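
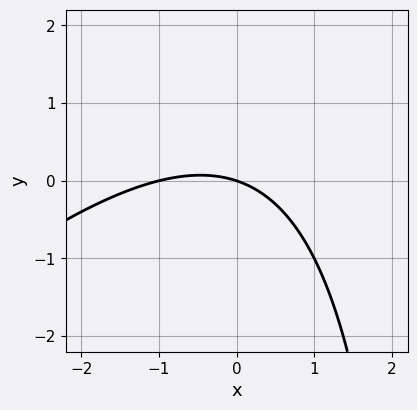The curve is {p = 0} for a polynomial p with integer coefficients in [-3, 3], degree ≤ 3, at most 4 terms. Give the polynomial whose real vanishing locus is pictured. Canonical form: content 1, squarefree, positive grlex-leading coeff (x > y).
x^2 - x*y + x + 3*y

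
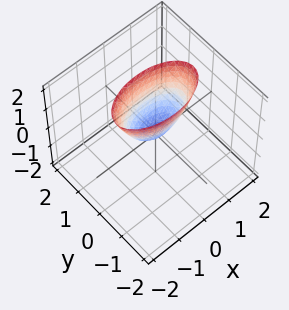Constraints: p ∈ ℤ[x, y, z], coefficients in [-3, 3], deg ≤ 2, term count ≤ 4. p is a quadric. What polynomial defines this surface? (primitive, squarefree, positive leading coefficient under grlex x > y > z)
x^2 + 3*y^2 - z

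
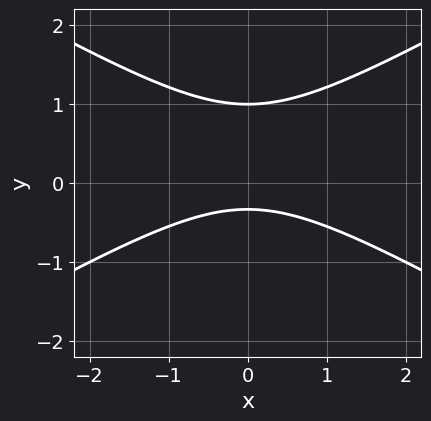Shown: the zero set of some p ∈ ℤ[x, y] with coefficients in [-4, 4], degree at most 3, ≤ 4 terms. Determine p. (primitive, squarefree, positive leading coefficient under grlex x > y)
First, degree: the shape is more complex than any degree-1 curve, so deg p = 2.
Next, symmetries: mirror symmetry x ↦ −x ⇒ only even powers of x.
Then, against the integer gridlines: it meets the y-axis at y = 1 (among the integer gridlines); the curve avoids every integer x-axis point in the box.
Finally, fitting integer coefficients to these (and the overall shape) gives p.

x^2 - 3*y^2 + 2*y + 1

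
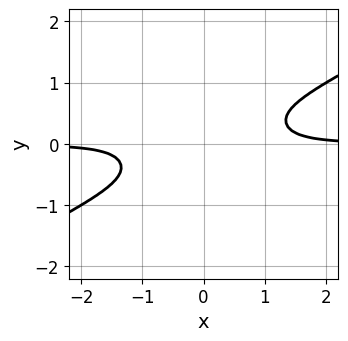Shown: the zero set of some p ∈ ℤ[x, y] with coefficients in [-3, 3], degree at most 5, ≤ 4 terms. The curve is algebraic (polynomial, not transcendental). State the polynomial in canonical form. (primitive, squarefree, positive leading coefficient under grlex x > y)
(a) Degree: a generic line meets the curve in up to 4 points, so deg p = 4.
(b) Checking where it meets the axes: no x-intercept at any integer in the box; no y-intercept at any integer in the box.
(c) Assembling these constraints gives the stated polynomial.

2*x^3*y - 3*x^2*y^2 - 3*y^4 - 1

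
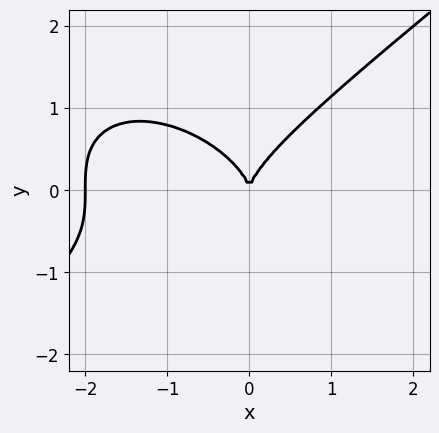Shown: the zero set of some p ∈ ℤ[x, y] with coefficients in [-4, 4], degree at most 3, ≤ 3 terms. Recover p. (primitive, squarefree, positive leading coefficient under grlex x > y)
deg p = 3. No degree-2 curve has this shape.
From the axis intercepts and sections: the x-axis gridline crossings are at x ∈ {-2, 0}; one y-axis crossing is at y = 0.
Matching integer coefficients to the picture gives p.

x^3 - 2*y^3 + 2*x^2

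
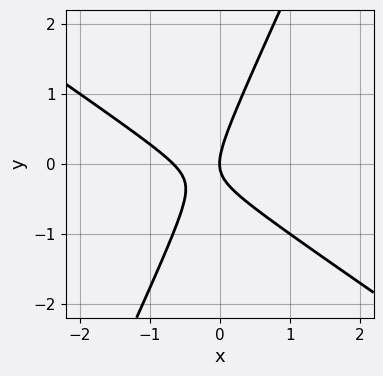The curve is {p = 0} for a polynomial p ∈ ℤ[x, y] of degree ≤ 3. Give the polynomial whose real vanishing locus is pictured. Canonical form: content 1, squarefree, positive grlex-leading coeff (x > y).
First, degree: no degree-1 curve has this shape, so deg p = 2.
Then, from the visible intercepts: it crosses the y-axis at the gridline y = 0; one x-axis crossing is at x = 0.
Finally, putting this together gives p.

3*x^2 + 3*x*y - 2*y^2 + 2*x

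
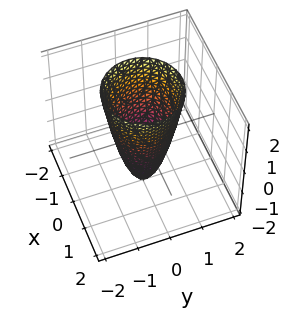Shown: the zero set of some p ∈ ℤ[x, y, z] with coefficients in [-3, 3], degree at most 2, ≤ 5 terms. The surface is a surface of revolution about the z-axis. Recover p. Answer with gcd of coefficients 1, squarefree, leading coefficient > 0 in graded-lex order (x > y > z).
3*x^2 + 3*y^2 - z - 2

(a) The degree is 2 — the shape is more complex than any degree-1 surface.
(b) Symmetries: rotational symmetry about the z-axis ⇒ p depends on x, y only through x² + y².
(c) From the visible intercepts: a circular section at z = 1 has radius exactly 1; one z-axis crossing is at z = -2.
(d) Together with the visible shape, these determine p as stated.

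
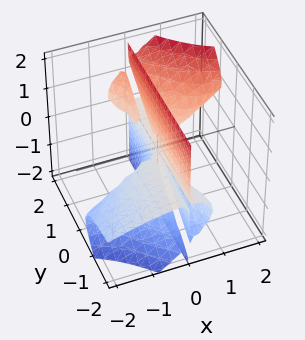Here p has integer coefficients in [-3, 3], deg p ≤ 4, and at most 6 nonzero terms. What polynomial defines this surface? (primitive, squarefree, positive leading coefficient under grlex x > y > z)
x^3 - 3*x^2*z - 2*x*y*z + 3*x*z^2

I count 2 distinct pieces. Treating them together as one polynomial.
Degree: a generic line meets the surface in up to 3 points, so deg p = 3.
From the axis intercepts and sections: it meets the x-axis at x = 0 (among the integer gridlines); every point of the z-axis in the box is on the surface.
Solving for integer coefficients yields p as stated. Check: (0, -2, 0) on the y-axis lies on the surface, and p(0, -2, 0) = 0. ✓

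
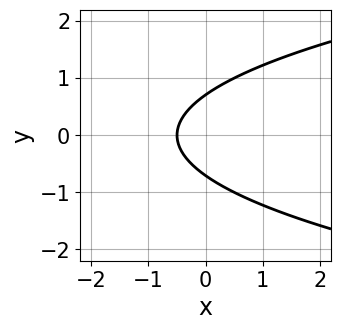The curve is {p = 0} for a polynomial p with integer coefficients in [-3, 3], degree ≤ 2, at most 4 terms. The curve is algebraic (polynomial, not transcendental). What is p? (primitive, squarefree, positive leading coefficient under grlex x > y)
1. The degree is 2 — a generic line meets the curve in up to 2 points.
2. Symmetries: it's symmetric under y → −y, forcing even powers of y.
3. Together with the visible shape, these determine p as stated.

2*y^2 - 2*x - 1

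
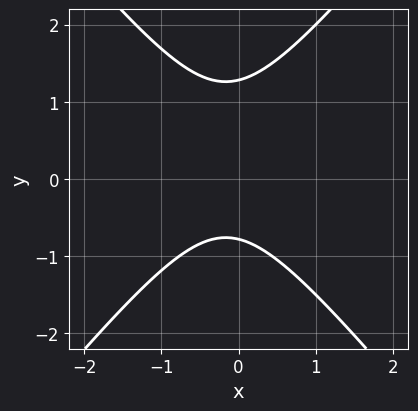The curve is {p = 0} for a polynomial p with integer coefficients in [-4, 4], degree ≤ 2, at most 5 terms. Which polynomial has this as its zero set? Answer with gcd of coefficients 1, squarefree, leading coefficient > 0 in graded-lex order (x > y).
deg p = 2. A generic line meets the curve in up to 2 points.
Observable constraints: it misses every integer gridline on the x-axis.
Together with the visible shape, these determine p as stated.

3*x^2 - 2*y^2 + x + y + 2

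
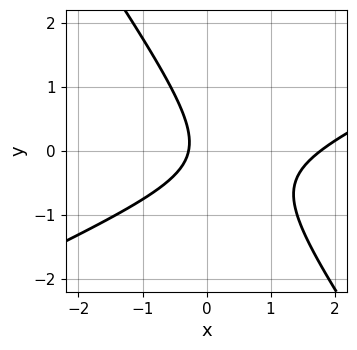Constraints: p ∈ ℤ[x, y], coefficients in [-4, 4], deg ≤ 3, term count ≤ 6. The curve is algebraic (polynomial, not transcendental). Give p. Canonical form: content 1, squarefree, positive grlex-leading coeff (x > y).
Degree: no degree-1 curve has this shape, so deg p = 2.
Reading off the gridlines: no y-intercept at any integer in the box.
Solving for integer coefficients yields p as stated.

2*x^2 - 3*x*y - 3*y^2 - 3*x - 1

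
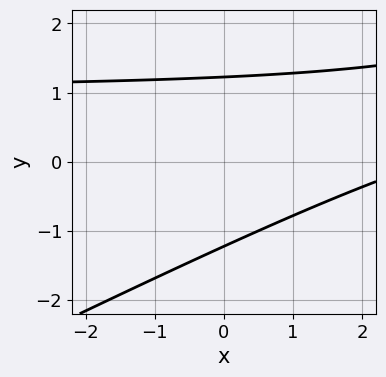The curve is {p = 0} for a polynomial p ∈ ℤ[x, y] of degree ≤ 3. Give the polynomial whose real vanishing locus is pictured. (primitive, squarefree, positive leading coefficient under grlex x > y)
x*y - 2*y^2 - x + 3

deg p = 2. The shape is more complex than any degree-1 curve.
From the axis intercepts and sections: it misses every integer gridline on the x-axis.
Together with the visible shape, these determine p as stated.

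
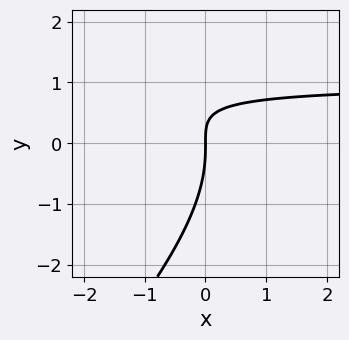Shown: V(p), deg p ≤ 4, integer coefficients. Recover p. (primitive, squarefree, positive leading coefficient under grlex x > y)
x*y^2 - y^3 - 3*x*y + 2*x

(a) The degree is 3 — a generic line meets the curve in up to 3 points.
(b) From the axis intercepts and sections: it crosses the y-axis at the gridline y = 0; one x-axis crossing is at x = 0.
(c) The integer polynomial consistent with all of this is the stated p.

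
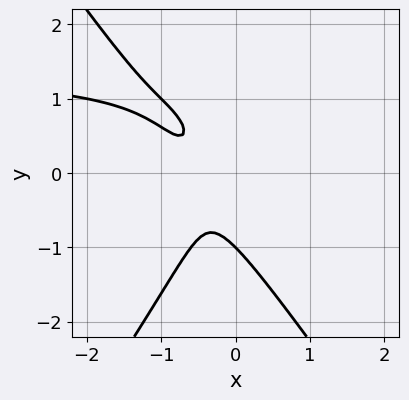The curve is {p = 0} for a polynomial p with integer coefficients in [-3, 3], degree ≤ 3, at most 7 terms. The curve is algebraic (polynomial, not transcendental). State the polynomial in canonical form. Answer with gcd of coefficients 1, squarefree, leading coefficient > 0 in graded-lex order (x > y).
2*x^2*y - y^3 - 3*x^2 - 3*x - 1

The degree is 3 — the shape is more complex than any degree-2 curve.
Reading off the gridlines: no x-intercept at any integer in the box; it crosses the y-axis at the gridline y = -1.
Together with the visible shape, these determine p as stated.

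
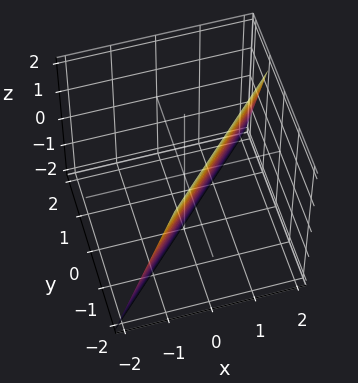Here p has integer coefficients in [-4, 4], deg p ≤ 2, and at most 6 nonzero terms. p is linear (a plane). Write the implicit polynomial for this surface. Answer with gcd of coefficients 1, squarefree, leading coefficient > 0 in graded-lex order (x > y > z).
deg p = 1. The surface is flat (a plane).
From the visible intercepts: it meets the z-axis at z = -2 (among the integer gridlines).
Solving for integer coefficients yields p as stated.

3*x - 3*y - z - 2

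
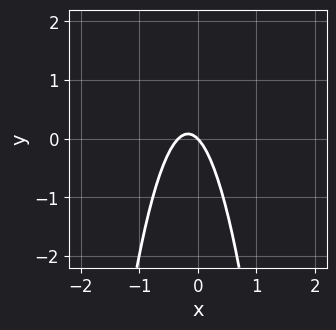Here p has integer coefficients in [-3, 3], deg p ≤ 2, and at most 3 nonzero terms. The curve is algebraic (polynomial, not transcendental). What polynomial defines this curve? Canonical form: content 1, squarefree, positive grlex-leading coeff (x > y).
3*x^2 + x + y

First, deg p = 2. A generic line meets the curve in up to 2 points.
Then, from the visible intercepts: it meets the y-axis at y = 0 (among the integer gridlines); it meets the x-axis at x = 0 (among the integer gridlines).
Finally, matching integer coefficients to the picture gives p.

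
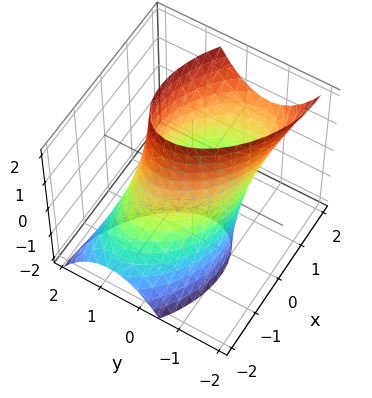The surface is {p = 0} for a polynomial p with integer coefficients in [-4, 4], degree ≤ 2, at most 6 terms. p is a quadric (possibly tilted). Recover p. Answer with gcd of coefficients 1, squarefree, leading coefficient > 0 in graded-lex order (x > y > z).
Degree: the shape is more complex than any degree-1 surface, so deg p = 2.
From the axis intercepts and sections: among the integer gridlines, it crosses the y-axis at y ∈ {-1, 1}; the surface avoids every integer z-axis point in the box.
These observations pin down the coefficients.

2*x^2 + 2*x*y - 2*x*z + 3*y^2 - 3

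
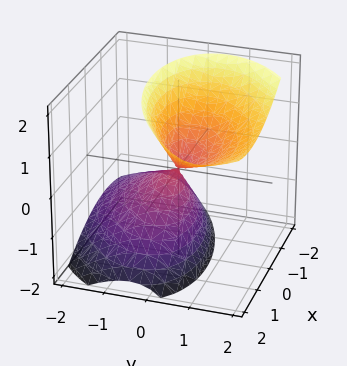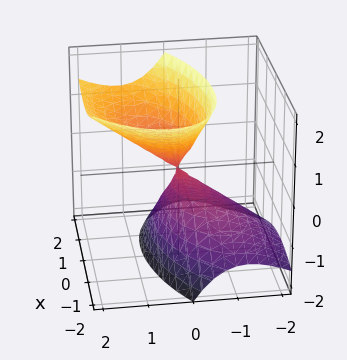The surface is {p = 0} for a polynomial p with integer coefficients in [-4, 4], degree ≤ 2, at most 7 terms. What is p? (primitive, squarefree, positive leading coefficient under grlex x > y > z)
First, deg p = 2. A generic line meets the surface in up to 2 points.
Next, against the integer gridlines: one y-axis crossing is at y = 0; one z-axis crossing is at z = 0.
Finally, together with the visible shape, these determine p as stated.

x^2 - x*y + 2*y^2 - 2*y*z - z^2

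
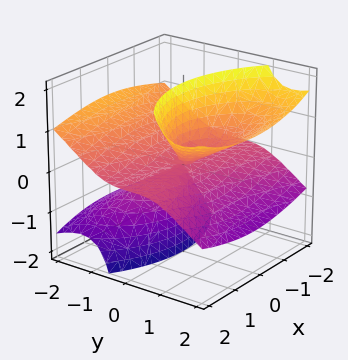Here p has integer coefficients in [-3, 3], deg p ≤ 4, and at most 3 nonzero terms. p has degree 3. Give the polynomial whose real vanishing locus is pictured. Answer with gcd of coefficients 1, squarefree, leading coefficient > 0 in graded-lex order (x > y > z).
1. I count 2 distinct pieces. They look like related sheets of one shape, so recover p as a whole.
2. deg p = 3. A generic line meets the surface in up to 3 points.
3. Checking where it meets the axes: the visible x-axis segment lies entirely on the surface; every point of the z-axis in the box is on the surface; it meets the y-axis at y = 0 (among the integer gridlines).
4. Assembling these constraints gives the stated polynomial.

x^2*z + y^3 - 3*y*z^2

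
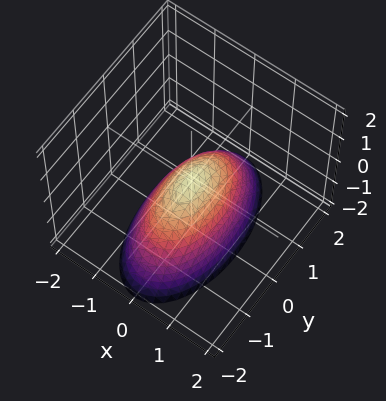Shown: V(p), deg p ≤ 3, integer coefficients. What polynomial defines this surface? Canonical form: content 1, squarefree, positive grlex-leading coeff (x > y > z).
3*x^2 + y^2 + 2*z

1. The degree is 2 — a paraboloid; a quadric.
2. Symmetries: the y ↦ −y reflection is a symmetry, so y appears only in even powers; the x ↦ −x reflection is a symmetry, so x appears only in even powers.
3. Against the integer gridlines: it meets the z-axis at z = 0 (among the integer gridlines); it crosses the x-axis at the gridline x = 0; one y-axis crossing is at y = 0.
4. Together with the visible shape, these determine p as stated.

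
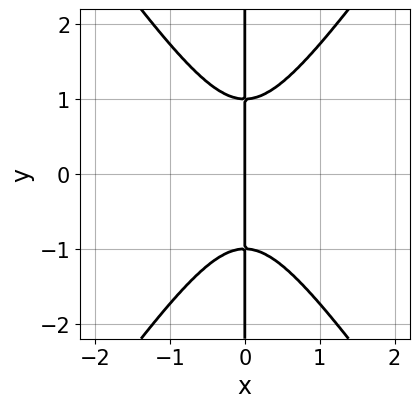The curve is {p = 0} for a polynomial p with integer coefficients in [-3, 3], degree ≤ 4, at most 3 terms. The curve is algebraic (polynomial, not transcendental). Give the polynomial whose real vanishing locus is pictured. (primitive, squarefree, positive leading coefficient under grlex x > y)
(a) deg p = 3.
(b) Symmetries: the y ↦ −y reflection is a symmetry, so y appears only in even powers.
(c) From the axis intercepts and sections: it crosses the x-axis at the gridline x = 0; the visible y-axis segment lies entirely on the curve.
(d) The integer polynomial consistent with all of this is the stated p.

2*x^3 - x*y^2 + x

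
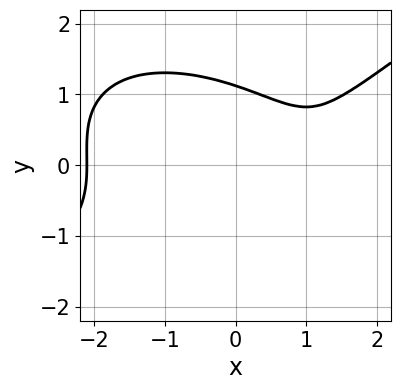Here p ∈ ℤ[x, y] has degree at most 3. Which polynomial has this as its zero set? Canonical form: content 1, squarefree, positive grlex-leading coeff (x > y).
x^3 - 3*y^3 + y^2 - 3*x + 3

(a) Degree: a generic line meets the curve in up to 3 points, so deg p = 3.
(b) From the visible intercepts: it misses every integer gridline on the x-axis.
(c) Matching integer coefficients to the picture gives p.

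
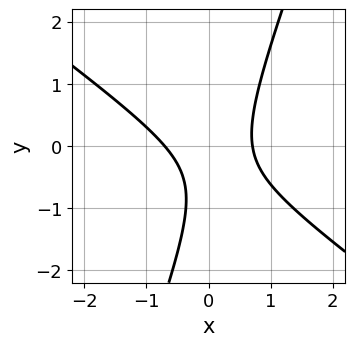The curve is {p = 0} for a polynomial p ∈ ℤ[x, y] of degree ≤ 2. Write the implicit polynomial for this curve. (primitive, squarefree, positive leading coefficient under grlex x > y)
2*x^2 + 2*x*y - y^2 - y - 1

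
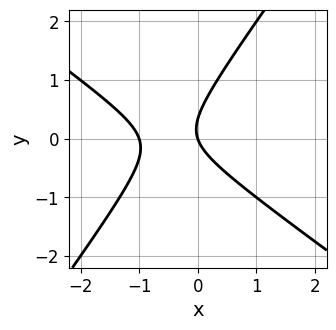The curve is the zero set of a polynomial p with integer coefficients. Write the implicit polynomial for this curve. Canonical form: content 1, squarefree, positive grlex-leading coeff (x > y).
deg p = 2. The shape is more complex than any degree-1 curve.
From the axis intercepts and sections: it meets the y-axis at y = 0 (among the integer gridlines); the x-axis gridline crossings are at x ∈ {-1, 0}.
Together with the visible shape, these determine p as stated.

3*x^2 + 2*x*y - 3*y^2 + 3*x + y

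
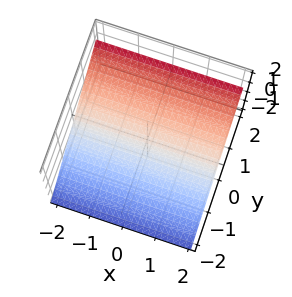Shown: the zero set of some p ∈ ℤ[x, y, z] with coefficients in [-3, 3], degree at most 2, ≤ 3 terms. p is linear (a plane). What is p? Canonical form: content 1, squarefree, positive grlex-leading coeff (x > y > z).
First, degree: every cross-section is a straight line — this is a plane, so deg p = 1.
Next, reading off the gridlines: it misses every integer gridline on the x-axis; it meets the y-axis at y = 1 (among the integer gridlines).
Finally, together with the visible shape, these determine p as stated.

2*y - 3*z - 2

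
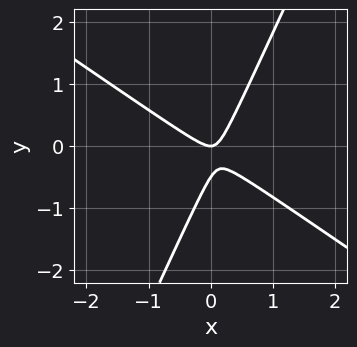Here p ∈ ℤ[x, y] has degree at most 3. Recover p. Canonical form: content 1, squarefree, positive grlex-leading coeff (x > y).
1. The degree is 2 — no degree-1 curve has this shape.
2. Against the integer gridlines: one x-axis crossing is at x = 0; it crosses the y-axis at the gridline y = 0.
3. Solving for integer coefficients yields p as stated.

3*x^2 + 3*x*y - 2*y^2 - y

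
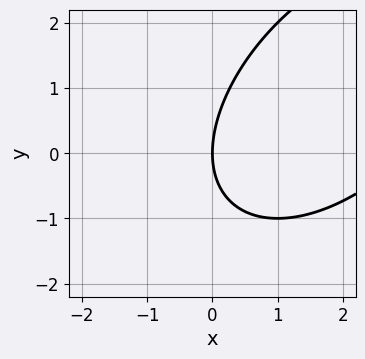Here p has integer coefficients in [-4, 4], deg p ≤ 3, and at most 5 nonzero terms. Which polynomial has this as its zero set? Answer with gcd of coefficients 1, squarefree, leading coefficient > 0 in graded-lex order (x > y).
First, degree: no degree-1 curve has this shape, so deg p = 2.
Then, from the axis intercepts and sections: it meets the y-axis at y = 0 (among the integer gridlines); one x-axis crossing is at x = 0.
Finally, together with the visible shape, these determine p as stated.

x^2 - x*y + y^2 - 3*x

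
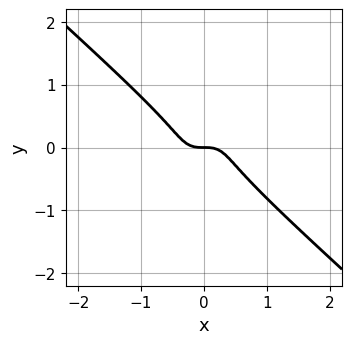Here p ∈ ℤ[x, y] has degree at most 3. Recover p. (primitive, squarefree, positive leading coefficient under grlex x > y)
(a) deg p = 3.
(b) Against the integer gridlines: one x-axis crossing is at x = 0; it meets the y-axis at y = 0 (among the integer gridlines).
(c) Assembling these constraints gives the stated polynomial.

3*x^3 - x^2*y - 3*x*y^2 + 2*y^3 + y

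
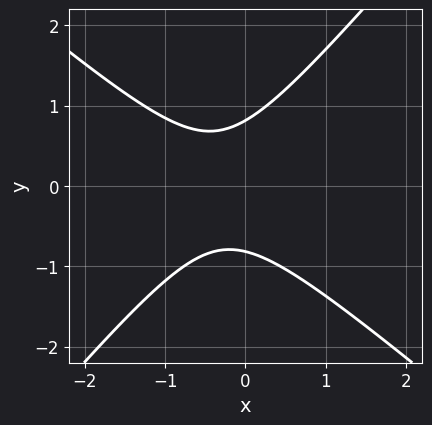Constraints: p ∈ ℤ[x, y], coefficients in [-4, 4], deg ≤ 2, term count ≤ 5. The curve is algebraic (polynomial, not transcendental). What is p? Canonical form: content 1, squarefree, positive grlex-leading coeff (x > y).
3*x^2 + x*y - 3*y^2 + 2*x + 2

First, deg p = 2. No degree-1 curve has this shape.
Then, observable constraints: no x-intercept at any integer in the box.
Finally, assembling these constraints gives the stated polynomial.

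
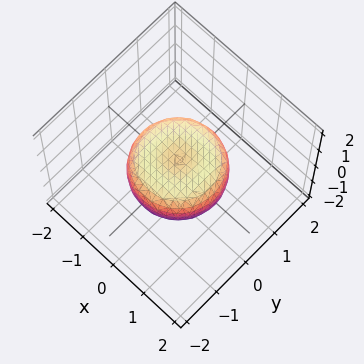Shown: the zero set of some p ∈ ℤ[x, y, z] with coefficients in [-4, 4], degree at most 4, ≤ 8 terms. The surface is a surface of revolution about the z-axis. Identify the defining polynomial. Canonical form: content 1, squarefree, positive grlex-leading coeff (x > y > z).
First, deg p = 4. A generic line meets the surface in up to 4 points.
Then, by symmetry, the z-axis is an axis of rotation, so x and y enter only as x² + y².
Then, from the visible intercepts: a circular section at z = 0 has radius between 1 and 2.
Finally, assembling these constraints gives the stated polynomial.

2*x^4 + 4*x^2*y^2 + 2*y^4 - 2*x^2 - 2*y^2 + 3*z^2 - 1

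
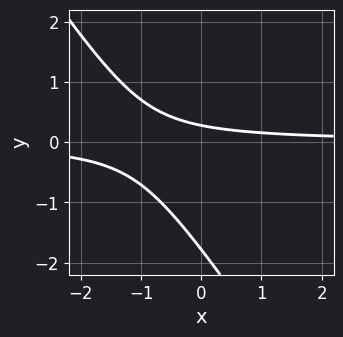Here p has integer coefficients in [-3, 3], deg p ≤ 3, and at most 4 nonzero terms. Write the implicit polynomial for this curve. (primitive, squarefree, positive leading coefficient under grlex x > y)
3*x*y + 2*y^2 + 3*y - 1

The degree is 2 — no degree-1 curve has this shape.
From the axis intercepts and sections: the curve avoids every integer x-axis point in the box.
Putting this together gives p.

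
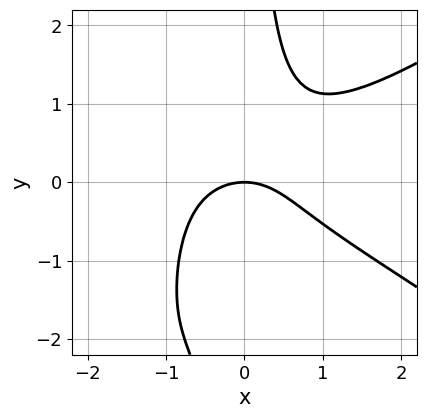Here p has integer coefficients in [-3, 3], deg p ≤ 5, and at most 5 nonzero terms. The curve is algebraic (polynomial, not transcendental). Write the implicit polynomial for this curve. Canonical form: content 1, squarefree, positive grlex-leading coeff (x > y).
1. deg p = 4. No degree-3 curve has this shape.
2. From the axis intercepts and sections: it crosses the x-axis at the gridline x = 0; one y-axis crossing is at y = 0.
3. Together with the visible shape, these determine p as stated.

x^4 - 2*x^2*y^2 - 3*x*y^2 + 2*x^2 + 3*y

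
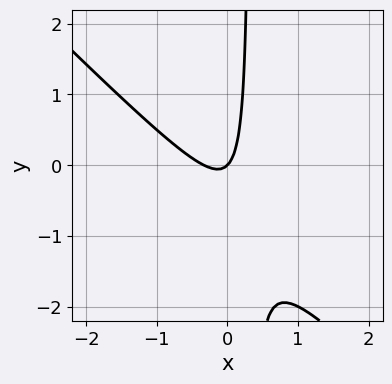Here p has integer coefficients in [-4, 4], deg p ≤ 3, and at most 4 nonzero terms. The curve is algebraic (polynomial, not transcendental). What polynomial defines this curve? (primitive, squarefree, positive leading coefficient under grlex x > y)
1. Degree: the shape is more complex than any degree-1 curve, so deg p = 2.
2. Checking where it meets the axes: it crosses the y-axis at the gridline y = 0; it meets the x-axis at x = 0 (among the integer gridlines).
3. Together with the visible shape, these determine p as stated.

3*x^2 + 3*x*y + x - y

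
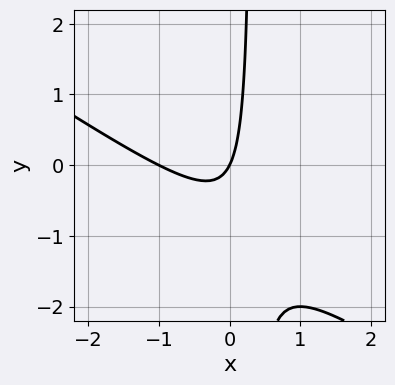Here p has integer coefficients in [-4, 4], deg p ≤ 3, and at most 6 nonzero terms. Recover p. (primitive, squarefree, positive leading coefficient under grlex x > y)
1. deg p = 2. A generic line meets the curve in up to 2 points.
2. Reading off the gridlines: it crosses the y-axis at the gridline y = 0; the x-axis gridline crossings are at x ∈ {-1, 0}.
3. Assembling these constraints gives the stated polynomial.

2*x^2 + 3*x*y + 2*x - y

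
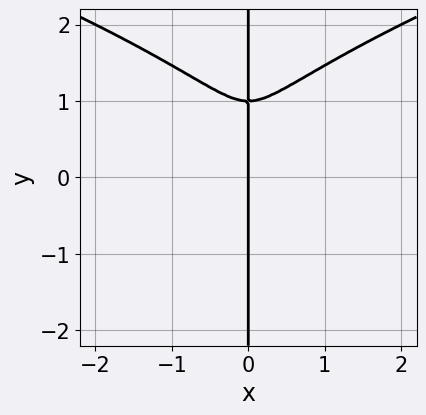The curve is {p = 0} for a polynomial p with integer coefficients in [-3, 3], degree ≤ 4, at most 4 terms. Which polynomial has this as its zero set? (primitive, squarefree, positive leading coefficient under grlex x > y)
x*y^3 - x^3 - x*y^2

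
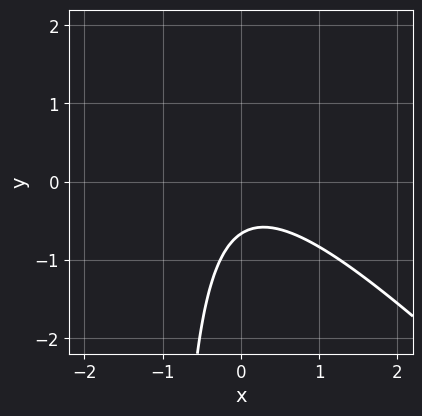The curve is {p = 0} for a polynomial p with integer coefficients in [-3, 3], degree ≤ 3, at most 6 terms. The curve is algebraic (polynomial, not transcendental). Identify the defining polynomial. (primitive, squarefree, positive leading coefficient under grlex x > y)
3*x^2 + 3*x*y + 3*y + 2

First, deg p = 2. A generic line meets the curve in up to 2 points.
Next, checking where it meets the axes: no x-intercept at any integer in the box.
Finally, these observations pin down the coefficients.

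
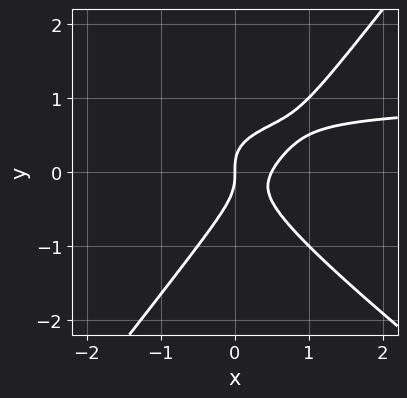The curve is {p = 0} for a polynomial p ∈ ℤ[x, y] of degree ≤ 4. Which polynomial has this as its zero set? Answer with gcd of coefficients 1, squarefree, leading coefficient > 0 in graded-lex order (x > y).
First, deg p = 3. The shape is more complex than any degree-2 curve.
Then, reading off the gridlines: one y-axis crossing is at y = 0; it meets the x-axis at x = 0 (among the integer gridlines).
Finally, matching integer coefficients to the picture gives p.

2*x^2*y + x*y^2 - 2*y^3 - 2*x^2 + x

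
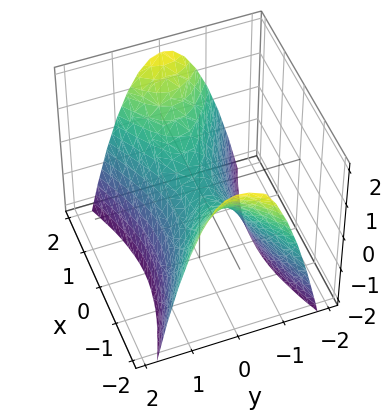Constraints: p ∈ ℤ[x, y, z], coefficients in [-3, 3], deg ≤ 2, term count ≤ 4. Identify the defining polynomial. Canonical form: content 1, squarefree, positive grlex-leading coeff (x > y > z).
x^2 - 3*y^2 - 2*z

Degree: a hyperbolic paraboloid; a quadric, so deg p = 2.
Symmetries: mirror symmetry x ↦ −x ⇒ only even powers of x; the y ↦ −y reflection is a symmetry, so y appears only in even powers.
Observable constraints: it meets the x-axis at x = 0 (among the integer gridlines); it meets the y-axis at y = 0 (among the integer gridlines); it meets the z-axis at z = 0 (among the integer gridlines).
The integer polynomial consistent with all of this is the stated p.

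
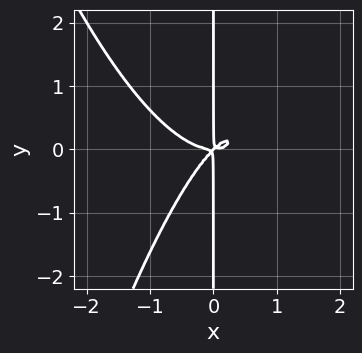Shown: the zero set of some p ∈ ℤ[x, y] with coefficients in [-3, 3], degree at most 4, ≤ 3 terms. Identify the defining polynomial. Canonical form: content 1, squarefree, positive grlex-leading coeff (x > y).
(a) deg p = 4.
(b) Observable constraints: the visible y-axis segment lies entirely on the curve.
(c) The integer polynomial consistent with all of this is the stated p.

x^4 - x^2*y + x*y^2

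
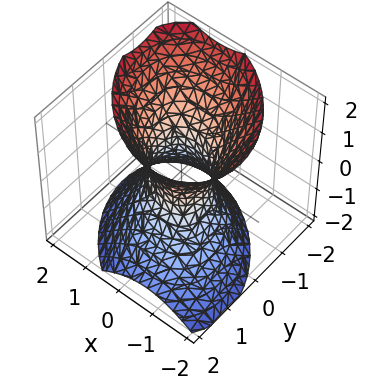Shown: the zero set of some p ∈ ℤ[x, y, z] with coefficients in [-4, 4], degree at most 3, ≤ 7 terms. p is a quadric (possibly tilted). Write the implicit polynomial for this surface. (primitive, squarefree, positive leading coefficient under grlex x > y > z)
3*x^2 + 2*x*y + 3*y^2 + y*z - 2*z^2 - 2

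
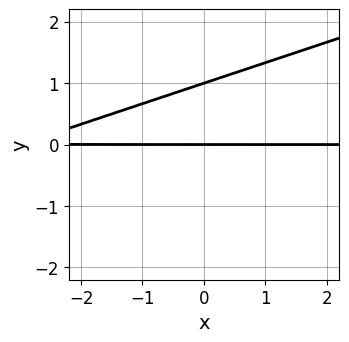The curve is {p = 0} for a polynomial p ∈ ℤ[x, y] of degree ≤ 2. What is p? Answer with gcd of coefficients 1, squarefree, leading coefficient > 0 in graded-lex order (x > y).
x*y - 3*y^2 + 3*y

deg p = 2. No degree-1 curve has this shape.
Reading off the gridlines: among the integer gridlines, it crosses the y-axis at y ∈ {0, 1}; every point of the x-axis in the box is on the curve.
These observations pin down the coefficients.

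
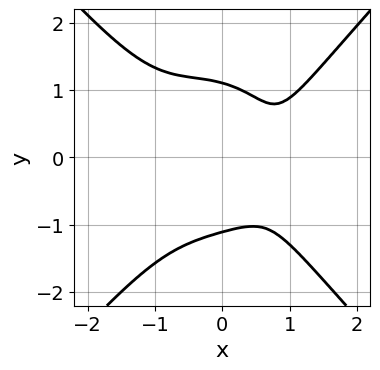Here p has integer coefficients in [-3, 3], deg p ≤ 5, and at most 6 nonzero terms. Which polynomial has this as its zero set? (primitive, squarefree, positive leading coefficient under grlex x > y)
3*x^4 - 2*y^4 - 2*x^2*y - 3*x + 3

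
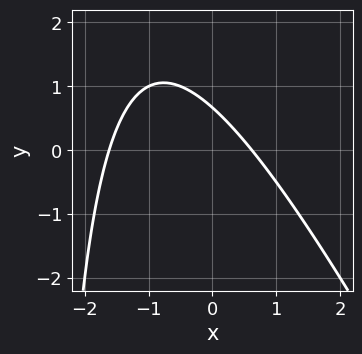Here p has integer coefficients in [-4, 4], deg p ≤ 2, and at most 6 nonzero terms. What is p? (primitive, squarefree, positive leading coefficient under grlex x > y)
2*x^2 + x*y + 2*x + 3*y - 2

First, degree: no degree-1 curve has this shape, so deg p = 2.
Finally, solving for integer coefficients yields p as stated.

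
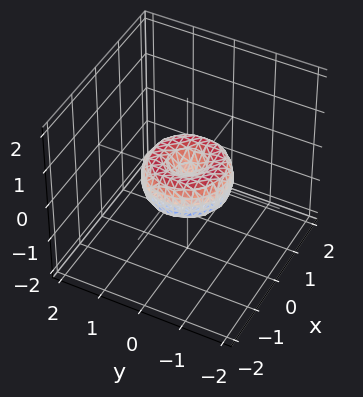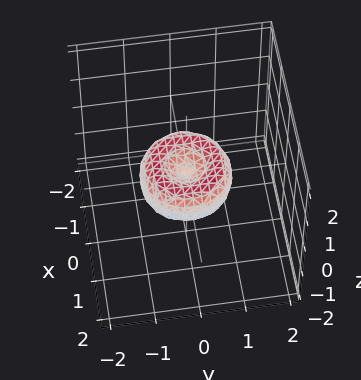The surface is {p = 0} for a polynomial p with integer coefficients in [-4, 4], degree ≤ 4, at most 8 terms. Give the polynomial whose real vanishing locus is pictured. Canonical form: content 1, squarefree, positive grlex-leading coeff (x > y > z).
First, deg p = 4. A generic line meets the surface in up to 4 points.
Next, symmetry: the surface is invariant under rotation about z: p = q(x² + y², z).
Next, from the visible intercepts: one z-axis crossing is at z = 0; the y-axis gridline crossings are at y ∈ {-1, 0, 1}; the x-axis gridline crossings are at x ∈ {-1, 0, 1}; a circular section at z = 0 has radius exactly 1.
Finally, these observations pin down the coefficients.

x^4 + 2*x^2*y^2 + y^4 - x^2 - y^2 + z^2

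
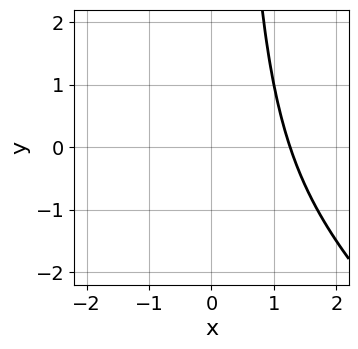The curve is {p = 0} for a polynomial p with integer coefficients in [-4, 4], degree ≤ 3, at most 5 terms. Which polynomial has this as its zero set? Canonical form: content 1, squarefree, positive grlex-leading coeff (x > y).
x^3 + x^2*y - 2

First, deg p = 3. The shape is more complex than any degree-2 curve.
Next, observable constraints: the curve avoids every integer y-axis point in the box.
Finally, matching integer coefficients to the picture gives p.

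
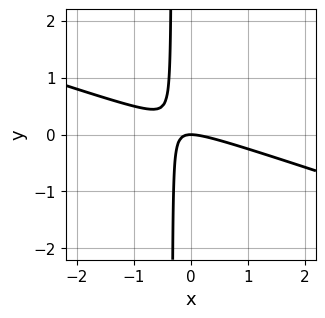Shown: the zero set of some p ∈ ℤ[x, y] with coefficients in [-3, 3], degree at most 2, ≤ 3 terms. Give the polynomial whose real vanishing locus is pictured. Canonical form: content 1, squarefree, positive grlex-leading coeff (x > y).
x^2 + 3*x*y + y

(a) The degree is 2 — the shape is more complex than any degree-1 curve.
(b) Observable constraints: it crosses the y-axis at the gridline y = 0; one x-axis crossing is at x = 0.
(c) Putting this together gives p.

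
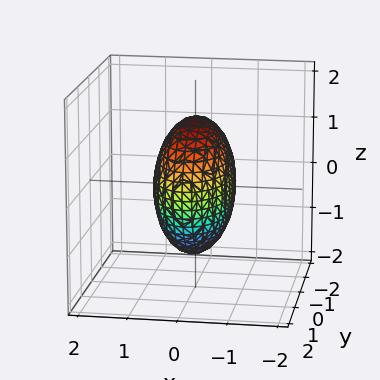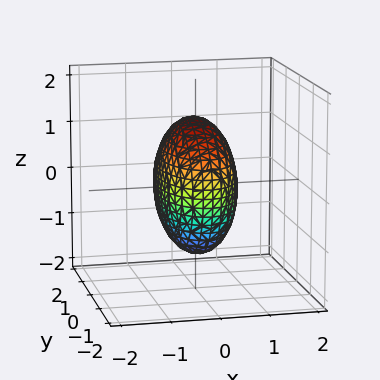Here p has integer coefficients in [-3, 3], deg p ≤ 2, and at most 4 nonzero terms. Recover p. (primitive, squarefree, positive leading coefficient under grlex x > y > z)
3*x^2 + y^2 + z^2 - 2

1. Degree: bounded and convex; a quadric, so deg p = 2.
2. Symmetries: it's symmetric under y → −y, forcing even powers of y; the x ↦ −x reflection is a symmetry, so x appears only in even powers; the z ↦ −z reflection is a symmetry, so z appears only in even powers.
3. The integer polynomial consistent with all of this is the stated p.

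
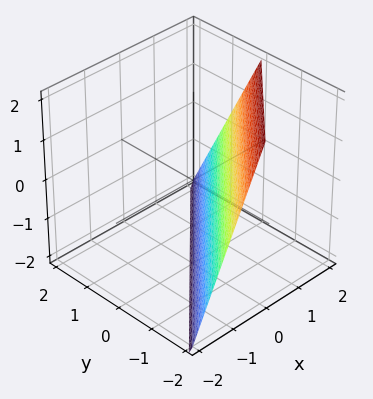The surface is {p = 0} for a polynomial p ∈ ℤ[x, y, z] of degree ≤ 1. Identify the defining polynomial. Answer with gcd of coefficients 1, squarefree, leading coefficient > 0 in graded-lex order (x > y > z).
2*x - 2*y - z - 2

1. Degree: the surface is flat (a plane), so deg p = 1.
2. From the visible intercepts: it crosses the z-axis at the gridline z = -2; it crosses the x-axis at the gridline x = 1; one y-axis crossing is at y = -1.
3. Together with the visible shape, these determine p as stated.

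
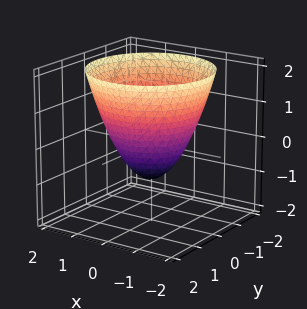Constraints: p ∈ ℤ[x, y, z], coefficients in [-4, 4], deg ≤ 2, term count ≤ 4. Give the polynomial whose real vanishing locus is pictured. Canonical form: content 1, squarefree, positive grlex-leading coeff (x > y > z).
x^2 + y^2 - z - 1

1. Degree: a generic line meets the surface in up to 2 points, so deg p = 2.
2. By symmetry, the z-axis is an axis of rotation, so x and y enter only as x² + y².
3. From the visible intercepts: the y-axis gridline crossings are at y ∈ {-1, 1}; it crosses the z-axis at the gridline z = -1.
4. Matching integer coefficients to the picture gives p.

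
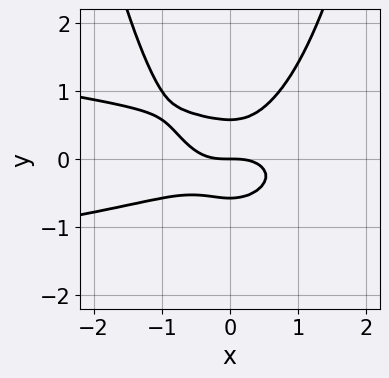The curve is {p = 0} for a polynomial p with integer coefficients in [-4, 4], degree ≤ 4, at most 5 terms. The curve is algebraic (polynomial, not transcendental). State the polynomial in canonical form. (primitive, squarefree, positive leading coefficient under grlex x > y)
1. deg p = 4. A generic line meets the curve in up to 4 points.
2. Checking where it meets the axes: it meets the y-axis at y = 0 (among the integer gridlines); it crosses the x-axis at the gridline x = 0.
3. Together with the visible shape, these determine p as stated.

3*x^2*y^2 + x^3 - 3*y^3 + y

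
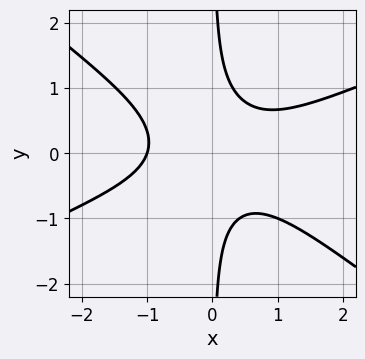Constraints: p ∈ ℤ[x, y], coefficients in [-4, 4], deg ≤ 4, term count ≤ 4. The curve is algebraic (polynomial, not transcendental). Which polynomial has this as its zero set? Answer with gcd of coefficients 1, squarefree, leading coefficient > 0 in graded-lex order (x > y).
First, degree: no degree-2 curve has this shape, so deg p = 3.
Then, observable constraints: it meets the x-axis at x = -1 (among the integer gridlines); it misses every integer gridline on the y-axis.
Finally, these observations pin down the coefficients.

x^3 - x^2*y - 3*x*y^2 + 1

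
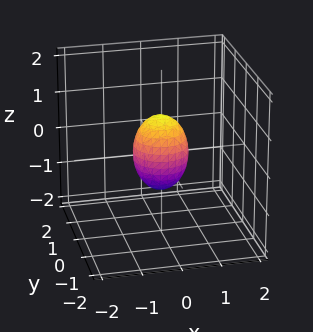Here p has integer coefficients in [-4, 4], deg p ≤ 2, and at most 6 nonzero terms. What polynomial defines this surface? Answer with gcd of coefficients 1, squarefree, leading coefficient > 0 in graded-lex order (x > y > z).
2*x^2 + 2*y^2 + z^2 - 1

First, degree: bounded and convex; a quadric, so deg p = 2.
Next, by symmetry, the z-axis is an axis of rotation, so x and y enter only as x² + y²; mirror symmetry z ↦ −z ⇒ only even powers of z.
Then, from the axis intercepts and sections: a circular section at z = 0 has radius between 0 and 1; the z-axis gridline crossings are at z ∈ {-1, 1}.
Finally, assembling these constraints gives the stated polynomial.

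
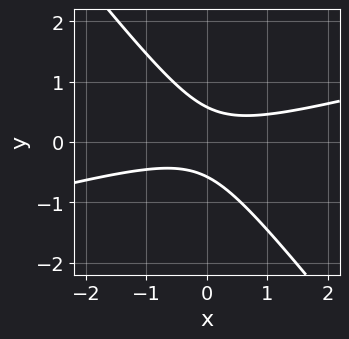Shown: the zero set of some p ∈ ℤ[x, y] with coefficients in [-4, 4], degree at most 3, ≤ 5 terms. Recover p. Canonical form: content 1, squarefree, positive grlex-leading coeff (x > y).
x^2 - 3*x*y - 3*y^2 + 1

1. Degree: a generic line meets the curve in up to 2 points, so deg p = 2.
2. From the visible intercepts: the curve avoids every integer x-axis point in the box.
3. The integer polynomial consistent with all of this is the stated p.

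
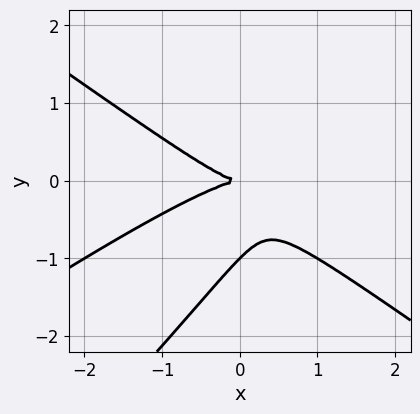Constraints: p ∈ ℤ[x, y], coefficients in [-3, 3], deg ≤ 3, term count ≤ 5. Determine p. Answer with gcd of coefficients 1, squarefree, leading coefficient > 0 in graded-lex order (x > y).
The degree is 3 — no degree-2 curve has this shape.
Checking where it meets the axes: it crosses the x-axis at the gridline x = 0; among the integer gridlines, it crosses the y-axis at y ∈ {-1, 0}.
Solving for integer coefficients yields p as stated.

x^3 - x^2*y - 2*x*y^2 + 2*y^3 + 2*y^2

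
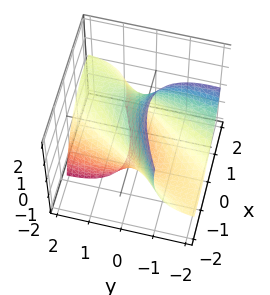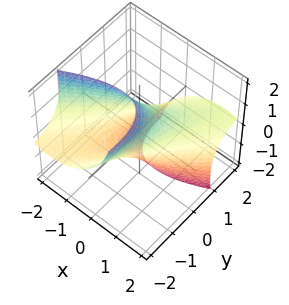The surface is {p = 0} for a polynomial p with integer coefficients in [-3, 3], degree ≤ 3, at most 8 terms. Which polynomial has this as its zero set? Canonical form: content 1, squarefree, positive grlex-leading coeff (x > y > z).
1. Degree: the shape is more complex than any degree-1 surface, so deg p = 2.
2. Reading off the gridlines: the x-axis gridline crossings are at x ∈ {-1, 1}.
3. These observations pin down the coefficients.

2*x^2 - 3*x*y + y^2 + 3*y*z + z^2 - 2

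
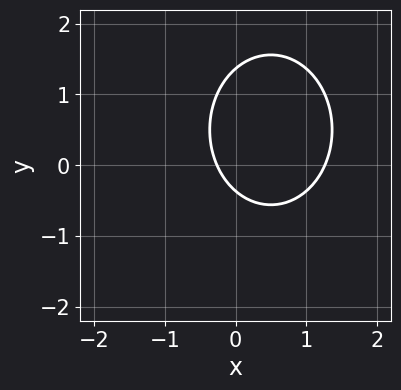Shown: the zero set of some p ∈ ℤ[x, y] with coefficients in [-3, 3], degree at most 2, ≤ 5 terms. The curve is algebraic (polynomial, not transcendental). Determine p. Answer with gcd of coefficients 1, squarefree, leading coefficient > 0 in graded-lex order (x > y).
3*x^2 + 2*y^2 - 3*x - 2*y - 1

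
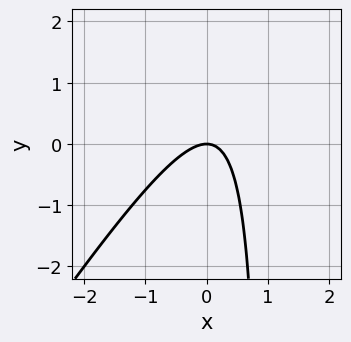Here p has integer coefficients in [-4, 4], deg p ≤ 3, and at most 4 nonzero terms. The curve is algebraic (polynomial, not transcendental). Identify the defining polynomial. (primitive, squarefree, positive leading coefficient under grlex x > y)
3*x^2 - 2*x*y + 2*y

First, deg p = 2. No degree-1 curve has this shape.
Next, from the axis intercepts and sections: it meets the x-axis at x = 0 (among the integer gridlines); one y-axis crossing is at y = 0.
Finally, putting this together gives p.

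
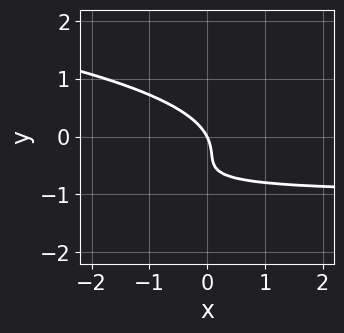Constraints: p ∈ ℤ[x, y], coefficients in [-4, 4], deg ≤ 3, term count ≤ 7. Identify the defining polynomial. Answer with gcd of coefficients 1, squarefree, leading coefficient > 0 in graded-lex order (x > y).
3*y^3 + 2*x*y + 3*y^2 + 2*x + y

deg p = 3. A generic line meets the curve in up to 3 points.
From the axis intercepts and sections: it meets the y-axis at y = 0 (among the integer gridlines); it meets the x-axis at x = 0 (among the integer gridlines).
These observations pin down the coefficients.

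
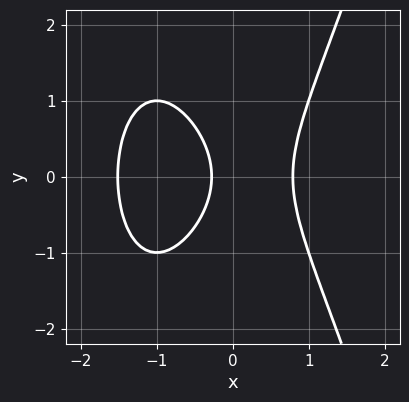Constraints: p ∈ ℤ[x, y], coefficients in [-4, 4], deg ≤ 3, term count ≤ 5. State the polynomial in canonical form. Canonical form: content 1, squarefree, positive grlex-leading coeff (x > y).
3*x^3 + 3*x^2 - 2*y^2 - 3*x - 1

Degree: a generic line meets the curve in up to 3 points, so deg p = 3.
Symmetries: it's symmetric under y → −y, forcing even powers of y.
From the axis intercepts and sections: it misses every integer gridline on the y-axis.
Together with the visible shape, these determine p as stated.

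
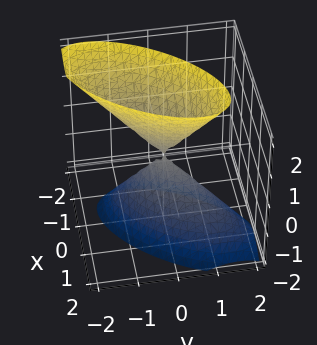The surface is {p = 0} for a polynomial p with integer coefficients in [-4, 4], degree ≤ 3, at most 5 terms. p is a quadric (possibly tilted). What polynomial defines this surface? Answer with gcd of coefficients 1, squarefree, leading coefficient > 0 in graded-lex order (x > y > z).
1. The picture has 2 separate pieces. They look like related sheets of one shape, so recover p as a whole.
2. Degree: the shape is more complex than any degree-1 surface, so deg p = 2.
3. Observable constraints: it crosses the x-axis at the gridline x = 0; one y-axis crossing is at y = 0.
4. Matching integer coefficients to the picture gives p.

3*x^2 - 3*x*y + x*z + 2*y^2 - z^2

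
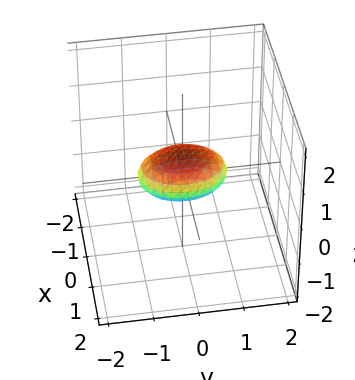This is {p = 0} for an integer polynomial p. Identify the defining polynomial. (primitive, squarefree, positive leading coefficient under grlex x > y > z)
(a) Degree: a closed, bounded, convex surface; a quadric, so deg p = 2.
(b) Symmetries: mirror symmetry x ↦ −x ⇒ only even powers of x; the z ↦ −z reflection is a symmetry, so z appears only in even powers; mirror symmetry y ↦ −y ⇒ only even powers of y.
(c) From the axis intercepts and sections: the y-axis gridline crossings are at y ∈ {-1, 1}.
(d) Together with the visible shape, these determine p as stated.

2*x^2 + y^2 + 3*z^2 - 1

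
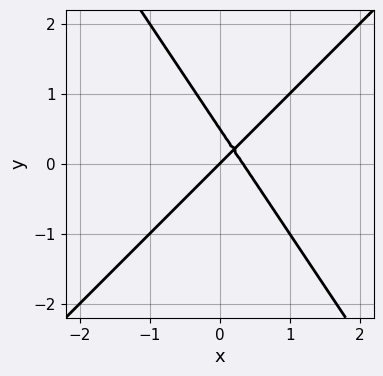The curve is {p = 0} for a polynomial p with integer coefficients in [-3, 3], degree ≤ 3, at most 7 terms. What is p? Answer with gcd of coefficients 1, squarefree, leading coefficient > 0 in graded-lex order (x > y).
The degree is 2 — no degree-1 curve has this shape.
Against the integer gridlines: one x-axis crossing is at x = 0; it crosses the y-axis at the gridline y = 0.
The integer polynomial consistent with all of this is the stated p.

3*x^2 - x*y - 2*y^2 - x + y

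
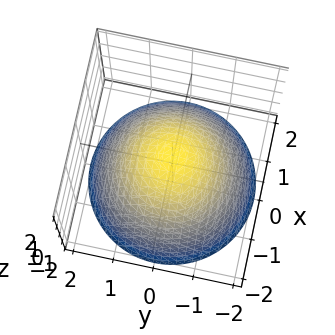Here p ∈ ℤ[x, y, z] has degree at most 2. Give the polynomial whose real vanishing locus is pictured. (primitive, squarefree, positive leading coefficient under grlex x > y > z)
2*x^2 + 2*y^2 + 3*z - 2

(a) The degree is 2 — the shape is more complex than any degree-1 surface.
(b) Symmetries: rotational symmetry about the z-axis ⇒ p depends on x, y only through x² + y².
(c) Checking where it meets the axes: among the integer gridlines, it crosses the y-axis at y ∈ {-1, 1}; among the integer gridlines, it crosses the x-axis at x ∈ {-1, 1}.
(d) Assembling these constraints gives the stated polynomial.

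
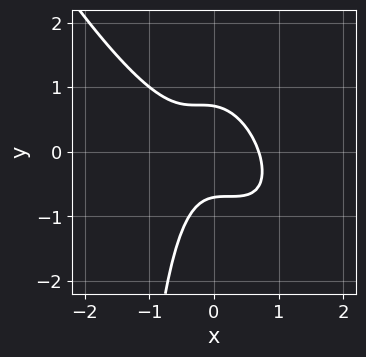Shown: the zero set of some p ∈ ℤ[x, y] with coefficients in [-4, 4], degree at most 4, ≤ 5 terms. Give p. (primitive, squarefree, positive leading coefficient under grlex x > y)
1. Degree: the shape is more complex than any degree-2 curve, so deg p = 3.
2. The integer polynomial consistent with all of this is the stated p.

3*x^3 + 3*x^2*y + x*y^2 + 2*y^2 - 1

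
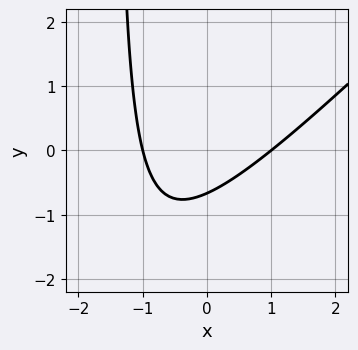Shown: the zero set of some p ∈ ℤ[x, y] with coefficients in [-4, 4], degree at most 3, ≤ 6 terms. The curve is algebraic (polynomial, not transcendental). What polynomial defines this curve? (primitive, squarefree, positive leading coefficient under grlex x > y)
1. deg p = 2. The shape is more complex than any degree-1 curve.
2. Reading off the gridlines: the x-axis gridline crossings are at x ∈ {-1, 1}.
3. The integer polynomial consistent with all of this is the stated p.

2*x^2 - 2*x*y - 3*y - 2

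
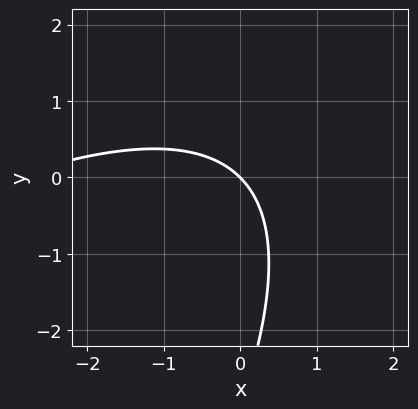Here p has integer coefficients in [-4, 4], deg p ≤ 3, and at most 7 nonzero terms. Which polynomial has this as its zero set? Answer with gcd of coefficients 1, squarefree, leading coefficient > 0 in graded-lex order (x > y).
x^2 - 2*x*y + y^2 + 3*x + 3*y

Degree: a generic line meets the curve in up to 2 points, so deg p = 2.
From the visible intercepts: one x-axis crossing is at x = 0; it crosses the y-axis at the gridline y = 0.
Together with the visible shape, these determine p as stated.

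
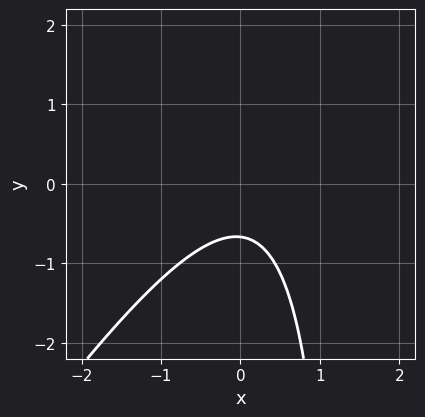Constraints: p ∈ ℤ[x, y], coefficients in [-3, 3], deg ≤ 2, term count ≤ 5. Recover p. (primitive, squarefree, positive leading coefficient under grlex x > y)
3*x^2 - 2*x*y - x + 3*y + 2

Degree: the shape is more complex than any degree-1 curve, so deg p = 2.
From the axis intercepts and sections: it misses every integer gridline on the x-axis.
These observations pin down the coefficients.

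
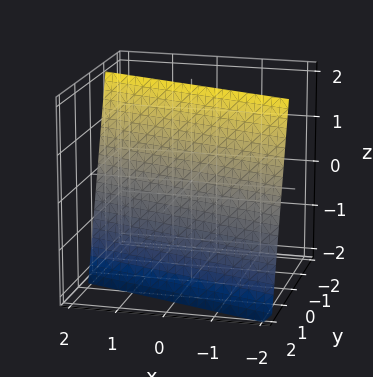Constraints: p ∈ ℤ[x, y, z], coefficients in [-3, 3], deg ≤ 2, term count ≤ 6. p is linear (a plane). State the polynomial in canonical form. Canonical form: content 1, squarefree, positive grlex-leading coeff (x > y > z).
Degree: every cross-section is a straight line — this is a plane, so deg p = 1.
Observable constraints: one z-axis crossing is at z = 2; it crosses the x-axis at the gridline x = 2.
These observations pin down the coefficients.

x + 3*y + z - 2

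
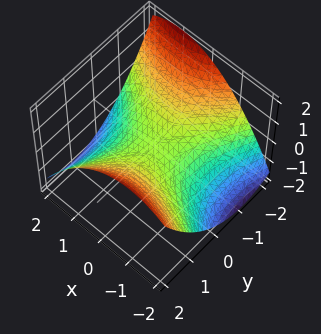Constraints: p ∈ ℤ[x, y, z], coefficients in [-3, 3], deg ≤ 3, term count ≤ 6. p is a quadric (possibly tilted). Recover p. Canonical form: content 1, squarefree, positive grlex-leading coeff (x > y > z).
x^2 + x*y - y^2 + 3*z

(a) The degree is 2 — no degree-1 surface has this shape.
(b) From the visible intercepts: it crosses the y-axis at the gridline y = 0; it crosses the z-axis at the gridline z = 0; one x-axis crossing is at x = 0.
(c) Fitting integer coefficients to these (and the overall shape) gives p.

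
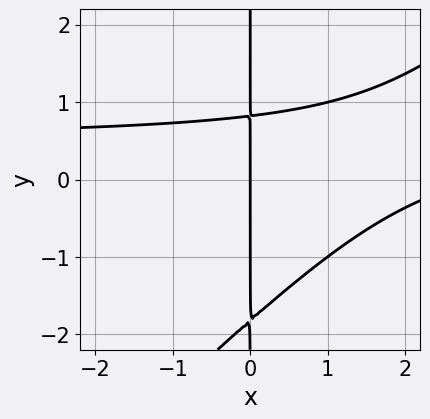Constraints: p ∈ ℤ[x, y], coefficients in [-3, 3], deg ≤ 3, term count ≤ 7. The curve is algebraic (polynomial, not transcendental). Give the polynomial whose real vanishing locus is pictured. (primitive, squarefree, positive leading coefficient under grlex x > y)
2*x^2*y - 2*x*y^2 - x^2 - 2*x*y + 3*x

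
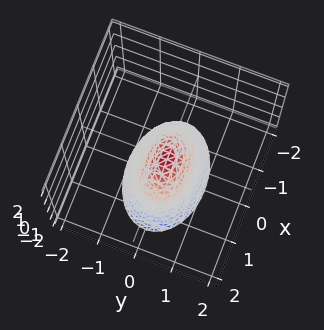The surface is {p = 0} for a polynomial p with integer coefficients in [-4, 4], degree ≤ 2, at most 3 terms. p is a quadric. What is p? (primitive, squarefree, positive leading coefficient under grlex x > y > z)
x^2 + 2*y^2 + z

1. deg p = 2. A single bowl opening along one axis; a quadric.
2. Symmetries: mirror symmetry y ↦ −y ⇒ only even powers of y; mirror symmetry x ↦ −x ⇒ only even powers of x.
3. Reading off the gridlines: one z-axis crossing is at z = 0; it meets the x-axis at x = 0 (among the integer gridlines); one y-axis crossing is at y = 0.
4. Solving for integer coefficients yields p as stated.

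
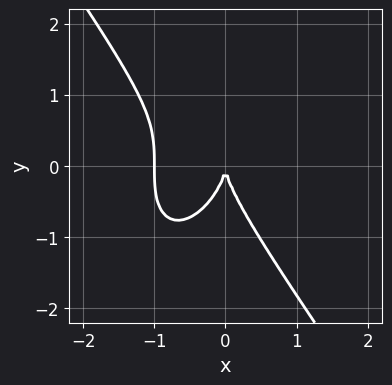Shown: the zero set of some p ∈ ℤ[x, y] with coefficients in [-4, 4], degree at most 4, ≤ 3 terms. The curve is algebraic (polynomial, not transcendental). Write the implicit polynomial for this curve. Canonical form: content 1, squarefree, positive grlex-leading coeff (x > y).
3*x^3 + y^3 + 3*x^2

1. The degree is 3 — the shape is more complex than any degree-2 curve.
2. From the visible intercepts: one y-axis crossing is at y = 0; the x-axis gridline crossings are at x ∈ {-1, 0}.
3. Fitting integer coefficients to these (and the overall shape) gives p.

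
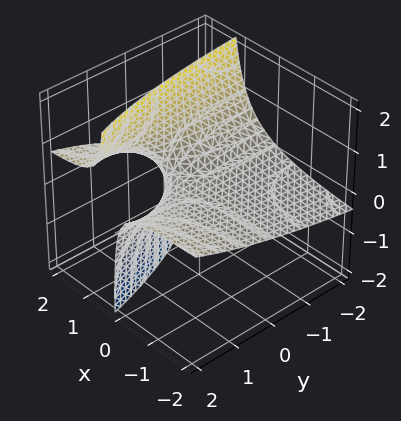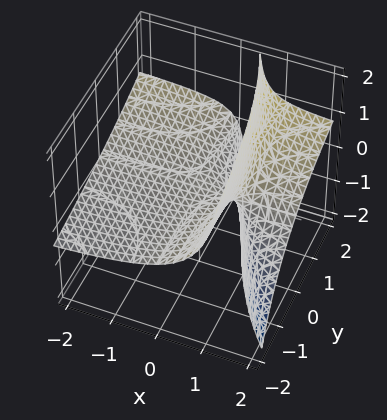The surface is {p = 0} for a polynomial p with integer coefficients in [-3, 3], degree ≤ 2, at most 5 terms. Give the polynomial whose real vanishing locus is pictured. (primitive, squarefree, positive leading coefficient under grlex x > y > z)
(a) The degree is 2 — a generic line meets the surface in up to 2 points.
(b) Reading off the gridlines: every point of the x-axis in the box is on the surface; the visible y-axis segment lies entirely on the surface; it meets the z-axis at z = 0 (among the integer gridlines).
(c) Matching integer coefficients to the picture gives p.

x*y - 3*x*z - y*z + 3*z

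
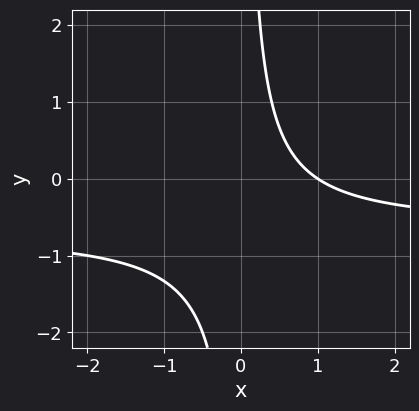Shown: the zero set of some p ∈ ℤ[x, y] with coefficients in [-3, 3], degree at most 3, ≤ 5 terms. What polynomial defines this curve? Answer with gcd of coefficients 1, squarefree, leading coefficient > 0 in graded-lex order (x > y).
3*x*y + 2*x - 2

First, the degree is 2 — the shape is more complex than any degree-1 curve.
Next, from the visible intercepts: the curve avoids every integer y-axis point in the box; it meets the x-axis at x = 1 (among the integer gridlines).
Finally, these observations pin down the coefficients.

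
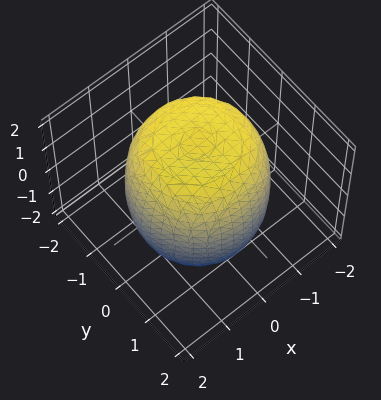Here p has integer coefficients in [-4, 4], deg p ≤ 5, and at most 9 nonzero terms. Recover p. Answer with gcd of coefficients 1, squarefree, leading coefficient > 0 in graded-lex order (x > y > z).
(a) deg p = 4. A generic line meets the surface in up to 4 points.
(b) Symmetries: rotational symmetry about the z-axis ⇒ p depends on x, y only through x² + y².
(c) Against the integer gridlines: a circular section at z = 1 has radius between 1 and 2.
(d) These observations pin down the coefficients.

x^4 + 2*x^2*y^2 + y^4 - x^2 - y^2 + z^2 - 3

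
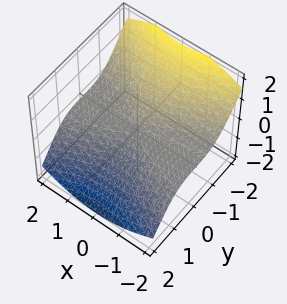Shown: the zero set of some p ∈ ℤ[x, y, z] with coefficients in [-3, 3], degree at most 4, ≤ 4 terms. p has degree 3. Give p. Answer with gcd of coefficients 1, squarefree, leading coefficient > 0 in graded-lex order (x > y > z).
x^2*z + y^3 + z^3

First, deg p = 3. The shape is more complex than any degree-2 surface.
Next, from the axis intercepts and sections: it crosses the z-axis at the gridline z = 0; every point of the x-axis in the box is on the surface; it meets the y-axis at y = 0 (among the integer gridlines).
Finally, together with the visible shape, these determine p as stated.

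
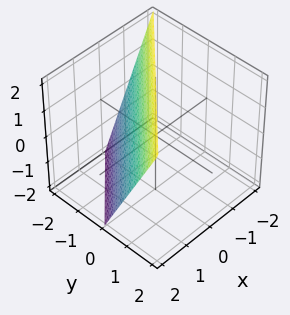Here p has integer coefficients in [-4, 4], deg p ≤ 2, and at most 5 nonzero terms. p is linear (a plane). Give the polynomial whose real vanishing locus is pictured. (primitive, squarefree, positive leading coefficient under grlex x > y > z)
Degree: the surface is flat (a plane), so deg p = 1.
From the axis intercepts and sections: it crosses the y-axis at the gridline y = -1; one x-axis crossing is at x = 1.
Matching integer coefficients to the picture gives p. Check: (0, 0, 2) on the z-axis lies on the surface, and p(0, 0, 2) = 0. ✓

2*x - 2*y + z - 2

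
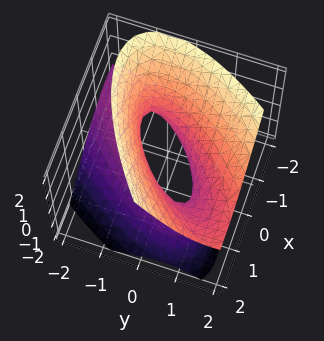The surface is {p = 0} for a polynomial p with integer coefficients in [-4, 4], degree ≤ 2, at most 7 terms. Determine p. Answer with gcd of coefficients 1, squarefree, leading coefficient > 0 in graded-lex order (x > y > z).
1. The degree is 2 — a generic line meets the surface in up to 2 points.
2. From the axis intercepts and sections: the surface avoids every integer z-axis point in the box.
3. Matching integer coefficients to the picture gives p.

2*x^2 - 3*x*y + 2*y^2 - 2*y*z - 2*z^2 - 1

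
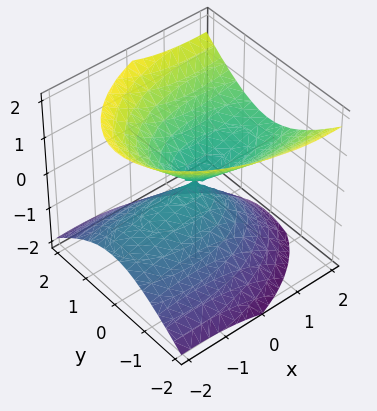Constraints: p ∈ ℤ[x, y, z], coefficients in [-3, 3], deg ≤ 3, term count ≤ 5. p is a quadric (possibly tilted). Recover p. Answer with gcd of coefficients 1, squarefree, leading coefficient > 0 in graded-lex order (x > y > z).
First, deg p = 2.
Then, from the axis intercepts and sections: it crosses the z-axis at the gridline z = 0; it crosses the x-axis at the gridline x = 0.
Finally, the integer polynomial consistent with all of this is the stated p.

x^2 - 2*x*z + 3*y^2 - 3*z^2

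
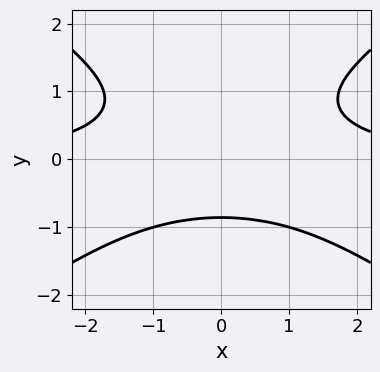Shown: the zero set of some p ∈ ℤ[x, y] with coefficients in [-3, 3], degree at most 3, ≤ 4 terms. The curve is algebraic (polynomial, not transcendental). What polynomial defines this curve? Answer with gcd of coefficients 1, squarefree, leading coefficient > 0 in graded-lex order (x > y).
x^2*y - 2*y^3 + y^2 - 2

First, the degree is 3 — a generic line meets the curve in up to 3 points.
Next, symmetries: mirror symmetry x ↦ −x ⇒ only even powers of x.
Then, from the visible intercepts: no x-intercept at any integer in the box.
Finally, the integer polynomial consistent with all of this is the stated p.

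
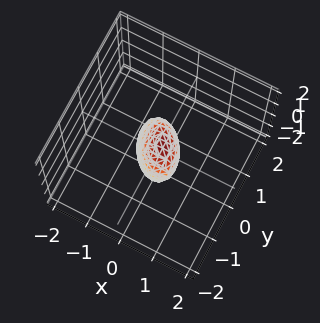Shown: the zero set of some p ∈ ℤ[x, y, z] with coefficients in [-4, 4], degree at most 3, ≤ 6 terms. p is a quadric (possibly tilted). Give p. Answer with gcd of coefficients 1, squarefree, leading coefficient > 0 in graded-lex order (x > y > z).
First, the degree is 2 — no degree-1 surface has this shape.
Then, from the visible intercepts: among the integer gridlines, it crosses the z-axis at z ∈ {-1, 1}.
Finally, the integer polynomial consistent with all of this is the stated p.

3*x^2 + 2*x*y - x*z + 2*y^2 + z^2 - 1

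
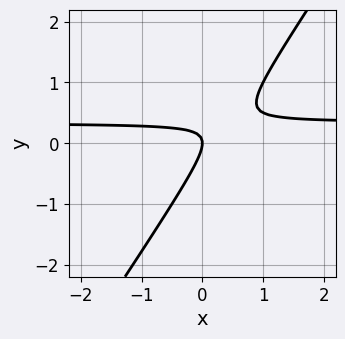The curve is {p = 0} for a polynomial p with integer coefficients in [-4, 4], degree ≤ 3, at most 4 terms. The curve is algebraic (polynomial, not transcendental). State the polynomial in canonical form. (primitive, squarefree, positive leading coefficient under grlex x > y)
3*x*y - 2*y^2 - x

First, the degree is 2 — a generic line meets the curve in up to 2 points.
Next, reading off the gridlines: it crosses the x-axis at the gridline x = 0; it crosses the y-axis at the gridline y = 0.
Finally, assembling these constraints gives the stated polynomial.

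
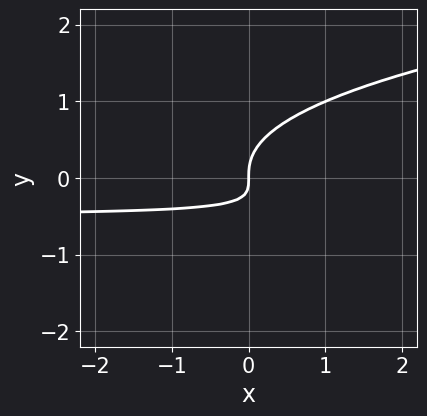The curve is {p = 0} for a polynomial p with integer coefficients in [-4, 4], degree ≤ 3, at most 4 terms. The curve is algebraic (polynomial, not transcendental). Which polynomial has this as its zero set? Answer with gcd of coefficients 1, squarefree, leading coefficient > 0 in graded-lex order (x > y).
(a) The degree is 3 — no degree-2 curve has this shape.
(b) Checking where it meets the axes: one x-axis crossing is at x = 0; one y-axis crossing is at y = 0.
(c) Fitting integer coefficients to these (and the overall shape) gives p.

3*y^3 - 2*x*y - x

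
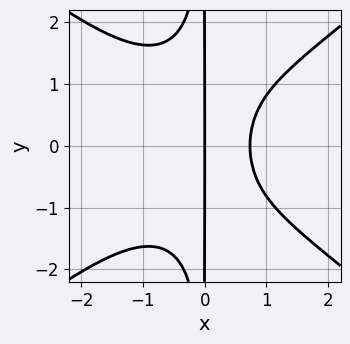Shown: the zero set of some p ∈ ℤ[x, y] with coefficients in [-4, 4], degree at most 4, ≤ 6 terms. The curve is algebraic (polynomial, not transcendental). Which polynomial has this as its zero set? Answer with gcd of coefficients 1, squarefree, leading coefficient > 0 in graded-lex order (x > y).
(a) The degree is 4 — a generic line meets the curve in up to 4 points.
(b) Symmetries: it's symmetric under y → −y, forcing even powers of y.
(c) Against the integer gridlines: it meets the x-axis at x = 0 (among the integer gridlines); every point of the y-axis in the box is on the curve.
(d) The integer polynomial consistent with all of this is the stated p.

2*x^4 - 3*x^2*y^2 + 3*x^2 - 3*x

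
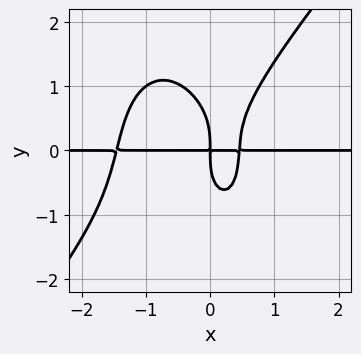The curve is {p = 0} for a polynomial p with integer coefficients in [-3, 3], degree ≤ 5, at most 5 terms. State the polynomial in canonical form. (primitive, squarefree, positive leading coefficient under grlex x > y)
3*x^3*y - x^2*y^2 - y^4 + 3*x^2*y - 2*x*y

1. deg p = 4. A generic line meets the curve in up to 4 points.
2. Checking where it meets the axes: the visible x-axis segment lies entirely on the curve.
3. Together with the visible shape, these determine p as stated.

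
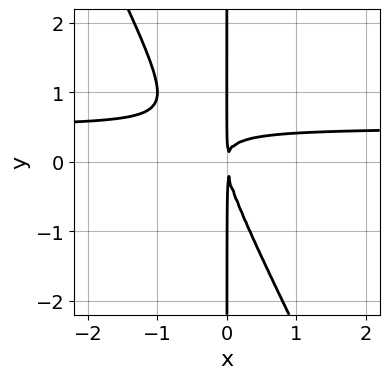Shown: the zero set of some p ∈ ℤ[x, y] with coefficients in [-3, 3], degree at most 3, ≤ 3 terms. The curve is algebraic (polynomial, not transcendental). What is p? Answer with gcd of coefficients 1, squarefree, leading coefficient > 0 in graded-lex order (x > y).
1. The degree is 3 — no degree-2 curve has this shape.
2. From the visible intercepts: every point of the y-axis in the box is on the curve.
3. Together with the visible shape, these determine p as stated.

2*x^2*y + x*y^2 - x^2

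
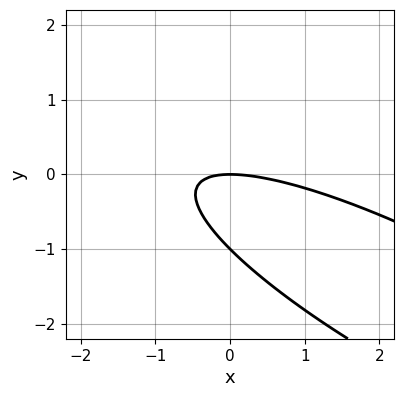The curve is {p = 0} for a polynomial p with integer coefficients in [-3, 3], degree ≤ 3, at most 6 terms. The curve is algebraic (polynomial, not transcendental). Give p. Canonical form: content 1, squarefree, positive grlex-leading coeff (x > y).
deg p = 2. A generic line meets the curve in up to 2 points.
Observable constraints: among the integer gridlines, it crosses the y-axis at y ∈ {-1, 0}; it meets the x-axis at x = 0 (among the integer gridlines).
Solving for integer coefficients yields p as stated.

x^2 + 3*x*y + 3*y^2 + 3*y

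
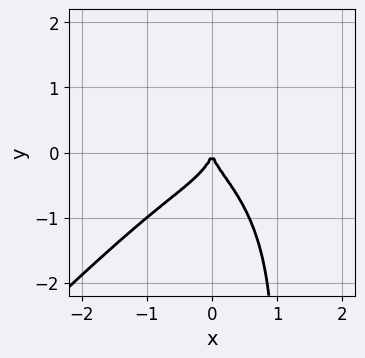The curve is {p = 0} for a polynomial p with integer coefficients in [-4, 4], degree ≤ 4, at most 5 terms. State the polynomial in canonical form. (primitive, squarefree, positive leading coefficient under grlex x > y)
1. The degree is 4 — the shape is more complex than any degree-3 curve.
2. From the axis intercepts and sections: one x-axis crossing is at x = 0; it meets the y-axis at y = 0 (among the integer gridlines).
3. These observations pin down the coefficients.

x^4 - x*y^3 + y^3 + x^2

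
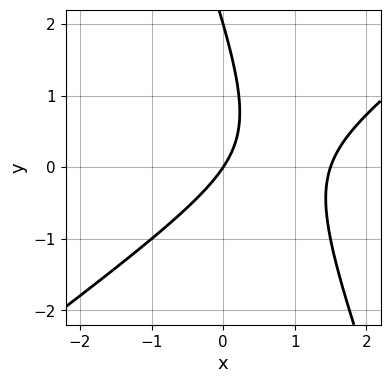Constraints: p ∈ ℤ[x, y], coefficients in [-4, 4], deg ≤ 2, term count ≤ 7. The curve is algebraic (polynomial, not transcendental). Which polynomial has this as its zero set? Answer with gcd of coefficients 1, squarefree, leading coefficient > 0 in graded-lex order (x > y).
2*x^2 - 2*x*y - y^2 - 3*x + 2*y

1. deg p = 2.
2. Against the integer gridlines: among the integer gridlines, it crosses the y-axis at y ∈ {0, 2}; it crosses the x-axis at the gridline x = 0.
3. Putting this together gives p.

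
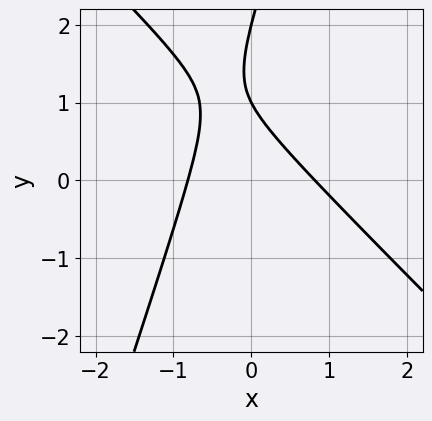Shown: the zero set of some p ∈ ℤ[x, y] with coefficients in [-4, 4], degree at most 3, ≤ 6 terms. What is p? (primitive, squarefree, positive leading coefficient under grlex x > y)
1. deg p = 2.
2. Against the integer gridlines: among the integer gridlines, it crosses the y-axis at y ∈ {1, 2}.
3. Assembling these constraints gives the stated polynomial.

3*x^2 + 2*x*y - y^2 + 3*y - 2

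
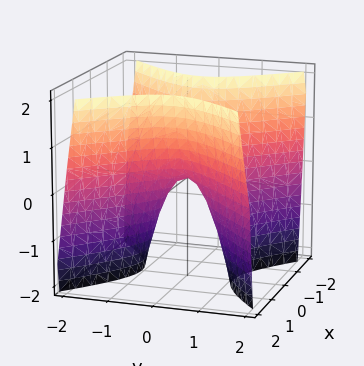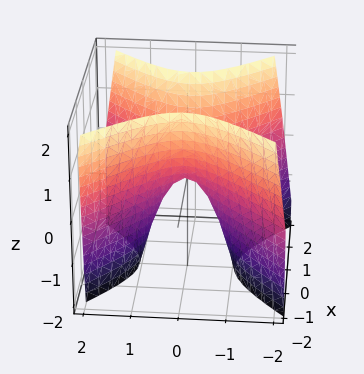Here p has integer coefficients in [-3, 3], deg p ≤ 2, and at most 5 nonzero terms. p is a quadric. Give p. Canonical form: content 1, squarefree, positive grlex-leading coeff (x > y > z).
2*x^2 - 2*y^2 - z

(a) The degree is 2 — a hyperbolic paraboloid; a quadric.
(b) Symmetries: it's symmetric under y → −y, forcing even powers of y; the x ↦ −x reflection is a symmetry, so x appears only in even powers.
(c) Observable constraints: it meets the x-axis at x = 0 (among the integer gridlines); it crosses the z-axis at the gridline z = 0; one y-axis crossing is at y = 0.
(d) Solving for integer coefficients yields p as stated.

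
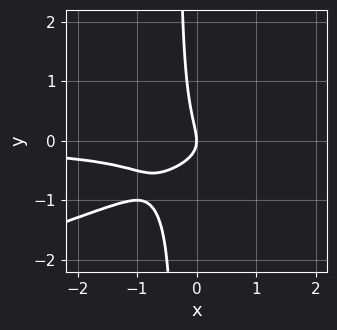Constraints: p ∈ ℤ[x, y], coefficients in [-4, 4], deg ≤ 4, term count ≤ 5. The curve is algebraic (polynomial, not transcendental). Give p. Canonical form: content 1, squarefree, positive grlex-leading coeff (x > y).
x^2*y - 3*x*y^2 - 2*x*y - y^2 - x

(a) deg p = 3.
(b) From the visible intercepts: it meets the x-axis at x = 0 (among the integer gridlines); it meets the y-axis at y = 0 (among the integer gridlines).
(c) The integer polynomial consistent with all of this is the stated p.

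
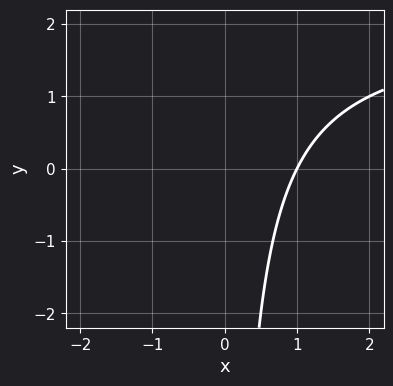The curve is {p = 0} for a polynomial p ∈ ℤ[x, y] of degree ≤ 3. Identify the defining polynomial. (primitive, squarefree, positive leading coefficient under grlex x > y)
First, the degree is 2 — no degree-1 curve has this shape.
Then, from the visible intercepts: it misses every integer gridline on the y-axis; one x-axis crossing is at x = 1.
Finally, assembling these constraints gives the stated polynomial.

x*y - 2*x + 2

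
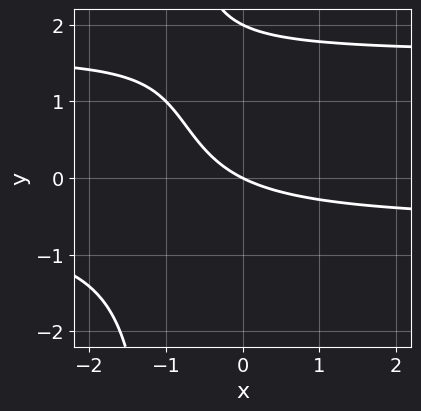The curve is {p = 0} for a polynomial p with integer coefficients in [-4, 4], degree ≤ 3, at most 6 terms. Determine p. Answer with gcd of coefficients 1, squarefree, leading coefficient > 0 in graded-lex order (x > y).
First, degree: the shape is more complex than any degree-2 curve, so deg p = 3.
Next, from the axis intercepts and sections: it crosses the x-axis at the gridline x = 0; the y-axis gridline crossings are at y ∈ {0, 2}.
Finally, the integer polynomial consistent with all of this is the stated p.

x*y^2 - x*y + y^2 - x - 2*y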